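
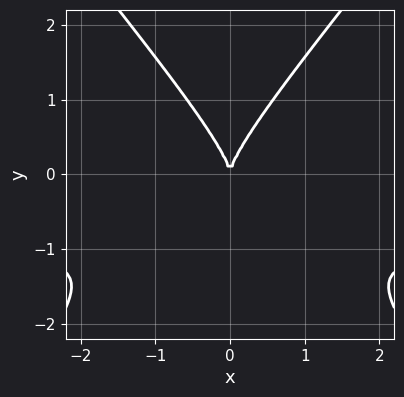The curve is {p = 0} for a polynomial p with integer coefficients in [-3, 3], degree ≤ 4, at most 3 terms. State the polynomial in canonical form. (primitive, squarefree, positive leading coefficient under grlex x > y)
Degree: no degree-2 curve has this shape, so deg p = 3.
Symmetries: mirror symmetry x ↦ −x ⇒ only even powers of x.
Observable constraints: one x-axis crossing is at x = 0; it meets the y-axis at y = 0 (among the integer gridlines).
Solving for integer coefficients yields p as stated.

3*x^2*y - 2*y^3 + 3*x^2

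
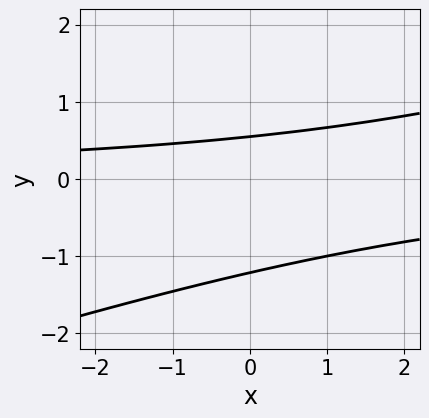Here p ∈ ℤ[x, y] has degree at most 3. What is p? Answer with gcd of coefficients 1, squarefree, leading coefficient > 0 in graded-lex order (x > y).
The degree is 2 — no degree-1 curve has this shape.
Checking where it meets the axes: the curve avoids every integer x-axis point in the box.
These observations pin down the coefficients.

x*y - 3*y^2 - 2*y + 2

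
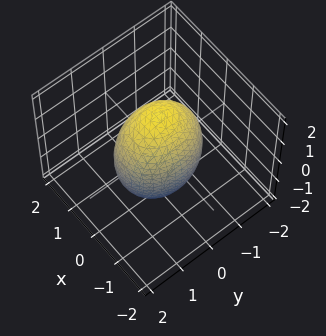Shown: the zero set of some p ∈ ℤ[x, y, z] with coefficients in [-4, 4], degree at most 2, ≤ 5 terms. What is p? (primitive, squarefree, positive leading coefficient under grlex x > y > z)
3*x^2 + 2*y^2 + z^2 - 3

First, the degree is 2 — a closed, bounded, convex surface; a quadric.
Next, symmetries: the x ↦ −x reflection is a symmetry, so x appears only in even powers; the z ↦ −z reflection is a symmetry, so z appears only in even powers; the y ↦ −y reflection is a symmetry, so y appears only in even powers.
Next, against the integer gridlines: the x-axis gridline crossings are at x ∈ {-1, 1}.
Finally, the integer polynomial consistent with all of this is the stated p.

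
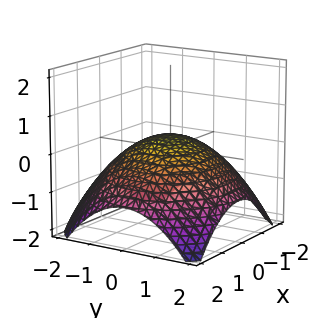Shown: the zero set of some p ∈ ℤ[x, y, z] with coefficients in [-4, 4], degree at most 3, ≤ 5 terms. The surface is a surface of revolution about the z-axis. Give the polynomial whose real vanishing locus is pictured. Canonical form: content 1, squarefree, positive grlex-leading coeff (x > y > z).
(a) The degree is 2 — a generic line meets the surface in up to 2 points.
(b) Symmetries: rotational symmetry about the z-axis ⇒ p depends on x, y only through x² + y².
(c) From the visible intercepts: among the integer gridlines, it crosses the x-axis at x ∈ {-1, 1}; a circular section at z = 0 has radius exactly 1; among the integer gridlines, it crosses the y-axis at y ∈ {-1, 1}.
(d) Solving for integer coefficients yields p as stated.

x^2 + y^2 + 3*z - 1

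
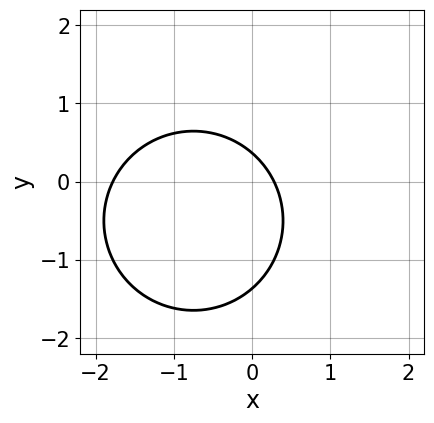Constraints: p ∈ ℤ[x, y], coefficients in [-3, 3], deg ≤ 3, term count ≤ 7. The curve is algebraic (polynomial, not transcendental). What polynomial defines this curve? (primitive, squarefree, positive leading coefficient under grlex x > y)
2*x^2 + 2*y^2 + 3*x + 2*y - 1

(a) The degree is 2 — a generic line meets the curve in up to 2 points.
(b) Putting this together gives p.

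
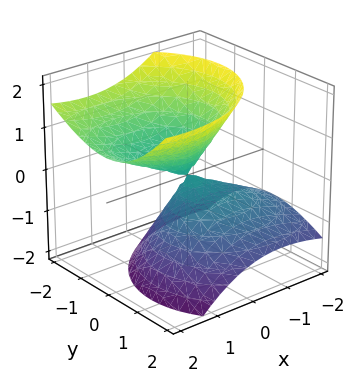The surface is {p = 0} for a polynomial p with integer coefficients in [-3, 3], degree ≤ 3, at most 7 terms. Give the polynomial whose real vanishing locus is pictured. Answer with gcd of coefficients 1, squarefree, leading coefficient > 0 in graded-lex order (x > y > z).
1. There are 2 components.
2. The degree is 2 — the shape is more complex than any degree-1 surface.
3. Against the integer gridlines: it meets the y-axis at y = 0 (among the integer gridlines); one z-axis crossing is at z = 0; one x-axis crossing is at x = 0.
4. Putting this together gives p.

2*x^2 - 3*x*z + 3*y^2 + 2*y*z - 3*z^2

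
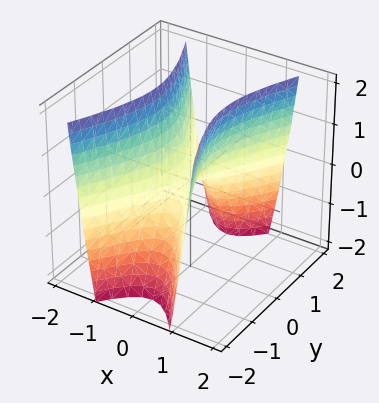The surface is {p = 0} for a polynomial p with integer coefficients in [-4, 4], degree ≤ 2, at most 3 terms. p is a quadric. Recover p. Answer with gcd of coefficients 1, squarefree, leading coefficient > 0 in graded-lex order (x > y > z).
3*x^2 - y^2 - z

deg p = 2. A hyperbolic paraboloid; a quadric.
Symmetries: the y ↦ −y reflection is a symmetry, so y appears only in even powers; it's symmetric under x → −x, forcing even powers of x.
From the axis intercepts and sections: it crosses the y-axis at the gridline y = 0; it crosses the x-axis at the gridline x = 0.
These observations pin down the coefficients.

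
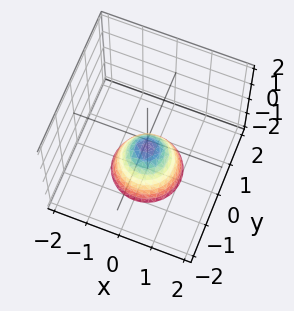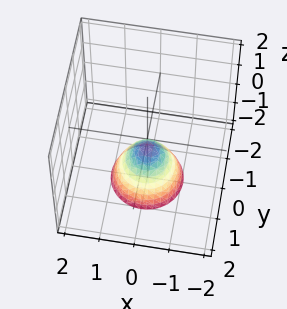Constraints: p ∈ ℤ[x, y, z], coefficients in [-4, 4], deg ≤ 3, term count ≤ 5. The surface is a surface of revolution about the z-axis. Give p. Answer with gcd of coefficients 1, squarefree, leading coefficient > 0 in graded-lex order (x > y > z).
3*x^2 + 3*y^2 + 2*z + 1

First, degree: the shape is more complex than any degree-1 surface, so deg p = 2.
Then, symmetries: rotational symmetry about the z-axis ⇒ p depends on x, y only through x² + y².
Then, checking where it meets the axes: the surface avoids every integer x-axis point in the box; no y-intercept at any integer in the box.
Finally, the integer polynomial consistent with all of this is the stated p.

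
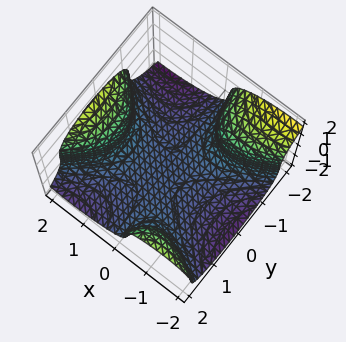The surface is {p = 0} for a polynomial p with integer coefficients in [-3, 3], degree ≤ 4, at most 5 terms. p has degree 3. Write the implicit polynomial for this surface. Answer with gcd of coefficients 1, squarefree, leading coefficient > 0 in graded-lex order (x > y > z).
x^3 - 2*x*y^2 - 3*z^3 + x*y - 2

1. Degree: the shape is more complex than any degree-2 surface, so deg p = 3.
2. Observable constraints: no y-intercept at any integer in the box.
3. These observations pin down the coefficients.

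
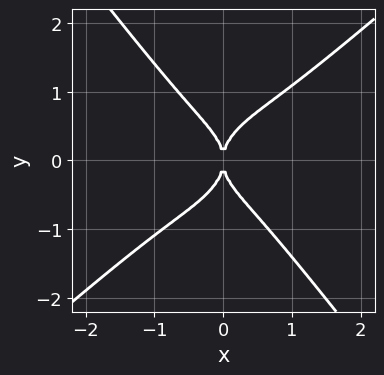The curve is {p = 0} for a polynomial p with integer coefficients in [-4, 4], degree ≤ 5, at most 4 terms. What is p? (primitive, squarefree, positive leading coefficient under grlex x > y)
3*x^4 - 2*x^3*y - 2*y^4 + 2*x^2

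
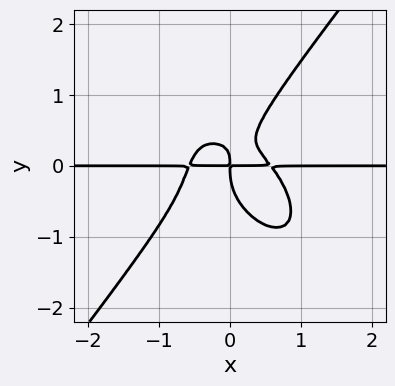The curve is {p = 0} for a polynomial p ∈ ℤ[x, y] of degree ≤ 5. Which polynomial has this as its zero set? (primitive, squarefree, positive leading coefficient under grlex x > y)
3*x^3*y + x^2*y^2 - 2*y^4 + 2*x*y^2 - x*y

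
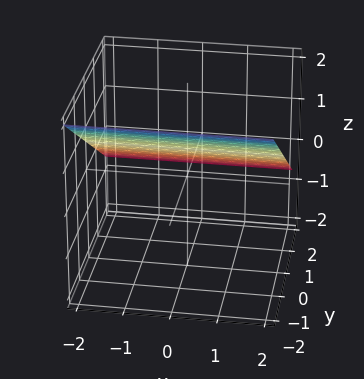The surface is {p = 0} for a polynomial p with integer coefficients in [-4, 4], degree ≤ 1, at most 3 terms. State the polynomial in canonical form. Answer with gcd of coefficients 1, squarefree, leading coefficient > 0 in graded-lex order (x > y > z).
The degree is 1 — every cross-section is a straight line — this is a plane.
Reading off the gridlines: it crosses the y-axis at the gridline y = 1; it misses every integer gridline on the x-axis.
Assembling these constraints gives the stated polynomial.

2*y + 3*z - 2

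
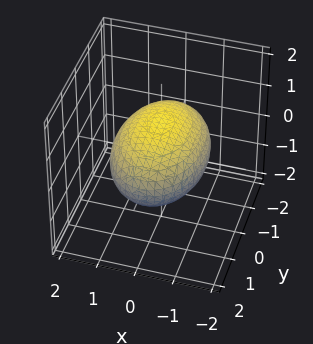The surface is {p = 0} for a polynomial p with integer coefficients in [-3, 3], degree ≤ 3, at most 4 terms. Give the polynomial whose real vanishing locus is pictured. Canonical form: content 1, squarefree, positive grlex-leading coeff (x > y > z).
2*x^2 + y^2 + 3*z^2 - 3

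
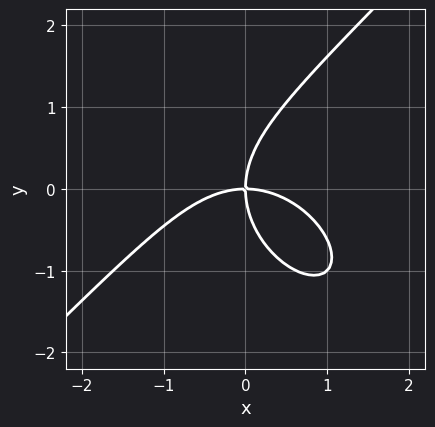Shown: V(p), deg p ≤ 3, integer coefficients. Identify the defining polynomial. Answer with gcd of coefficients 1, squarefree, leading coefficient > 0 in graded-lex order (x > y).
First, deg p = 3. A generic line meets the curve in up to 3 points.
Next, observable constraints: one y-axis crossing is at y = 0; it meets the x-axis at x = 0 (among the integer gridlines).
Finally, assembling these constraints gives the stated polynomial.

x^3 - y^3 + 2*x*y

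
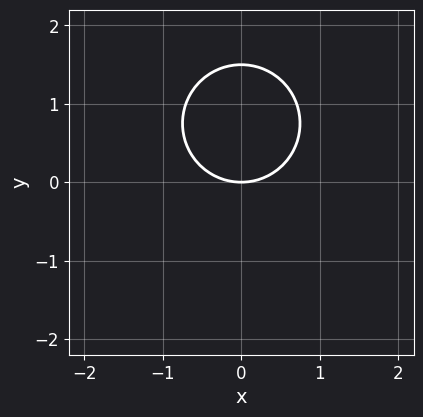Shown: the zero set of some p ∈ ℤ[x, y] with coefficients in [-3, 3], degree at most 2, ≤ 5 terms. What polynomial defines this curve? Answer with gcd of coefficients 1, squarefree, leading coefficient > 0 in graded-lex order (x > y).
First, degree: a generic line meets the curve in up to 2 points, so deg p = 2.
Next, symmetries: mirror symmetry x ↦ −x ⇒ only even powers of x.
Then, from the axis intercepts and sections: one y-axis crossing is at y = 0; one x-axis crossing is at x = 0.
Finally, solving for integer coefficients yields p as stated.

2*x^2 + 2*y^2 - 3*y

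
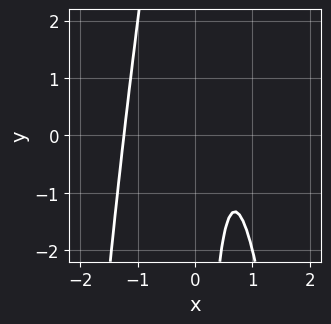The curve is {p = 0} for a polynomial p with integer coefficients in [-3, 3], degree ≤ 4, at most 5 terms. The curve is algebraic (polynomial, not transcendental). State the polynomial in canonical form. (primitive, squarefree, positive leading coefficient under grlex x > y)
3*x^3 + x*y - 3*x + 2

(a) The degree is 3 — the shape is more complex than any degree-2 curve.
(b) Checking where it meets the axes: the curve avoids every integer y-axis point in the box.
(c) Fitting integer coefficients to these (and the overall shape) gives p.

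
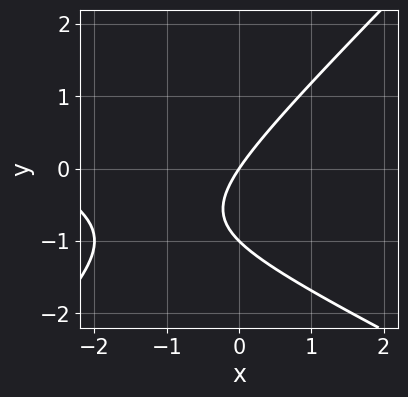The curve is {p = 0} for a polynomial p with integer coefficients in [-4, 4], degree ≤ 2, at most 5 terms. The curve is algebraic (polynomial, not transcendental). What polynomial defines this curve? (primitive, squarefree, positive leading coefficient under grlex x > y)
x^2 + x*y - 2*y^2 + 3*x - 2*y

First, degree: a generic line meets the curve in up to 2 points, so deg p = 2.
Next, checking where it meets the axes: the y-axis gridline crossings are at y ∈ {-1, 0}; it crosses the x-axis at the gridline x = 0.
Finally, the integer polynomial consistent with all of this is the stated p.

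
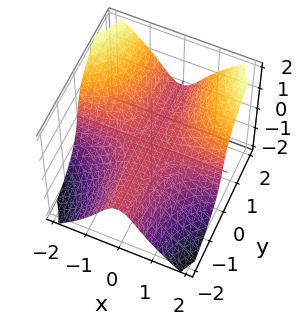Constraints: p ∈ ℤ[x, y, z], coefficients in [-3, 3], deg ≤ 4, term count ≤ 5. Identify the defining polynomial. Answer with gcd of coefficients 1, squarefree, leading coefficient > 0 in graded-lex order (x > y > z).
2*x^2*y - z^3 - 2*z

Degree: a generic line meets the surface in up to 3 points, so deg p = 3.
From the visible intercepts: it crosses the z-axis at the gridline z = 0; the visible x-axis segment lies entirely on the surface.
The integer polynomial consistent with all of this is the stated p. Check: (0, 2, 0) on the y-axis lies on the surface, and p(0, 2, 0) = 0. ✓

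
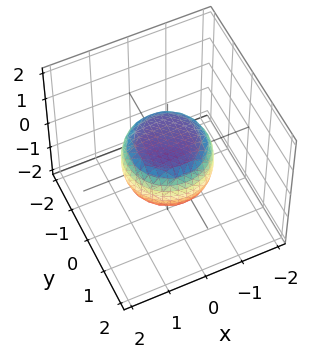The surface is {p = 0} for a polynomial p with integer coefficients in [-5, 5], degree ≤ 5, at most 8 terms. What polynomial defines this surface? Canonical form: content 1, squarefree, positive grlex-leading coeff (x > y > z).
(a) The degree is 4 — the shape is more complex than any degree-3 surface.
(b) Symmetries: the z-axis is an axis of rotation, so x and y enter only as x² + y².
(c) From the axis intercepts and sections: a circular section at z = 0 has radius between 1 and 2.
(d) Solving for integer coefficients yields p as stated.

2*x^4 + 4*x^2*y^2 + 2*y^4 - x^2 - y^2 + 3*z^2 - 2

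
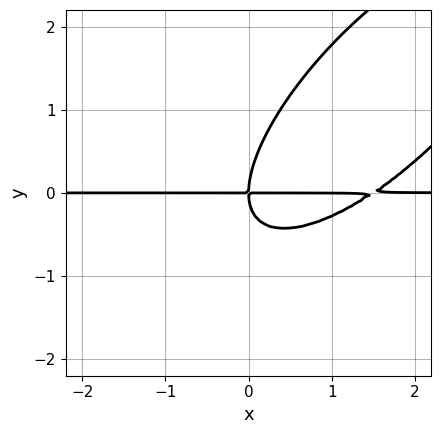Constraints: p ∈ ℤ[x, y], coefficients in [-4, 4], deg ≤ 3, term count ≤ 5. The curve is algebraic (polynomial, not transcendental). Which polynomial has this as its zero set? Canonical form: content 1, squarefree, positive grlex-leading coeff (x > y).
2*x^2*y - 3*x*y^2 + 2*y^3 - 3*x*y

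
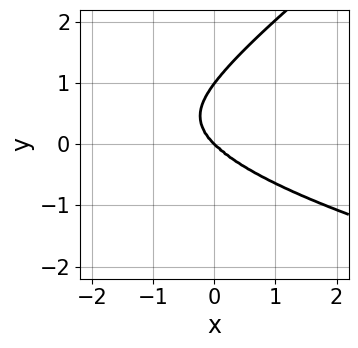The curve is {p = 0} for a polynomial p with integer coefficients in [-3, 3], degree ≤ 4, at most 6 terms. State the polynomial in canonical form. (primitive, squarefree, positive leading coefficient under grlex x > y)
2*x*y^3 - 3*y^4 + x^3 + 2*x*y^2 + 3*y^3

(a) Degree: a generic line meets the curve in up to 4 points, so deg p = 4.
(b) From the visible intercepts: among the integer gridlines, it crosses the y-axis at y ∈ {0, 1}; one x-axis crossing is at x = 0.
(c) These observations pin down the coefficients.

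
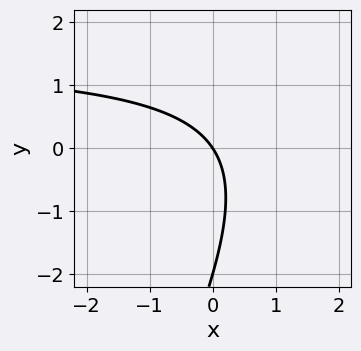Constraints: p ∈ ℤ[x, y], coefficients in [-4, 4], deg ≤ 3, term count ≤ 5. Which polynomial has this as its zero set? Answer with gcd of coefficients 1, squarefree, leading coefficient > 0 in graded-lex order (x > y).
2*x*y - y^2 - 3*x - 2*y

1. The degree is 2 — no degree-1 curve has this shape.
2. Observable constraints: the y-axis gridline crossings are at y ∈ {-2, 0}; one x-axis crossing is at x = 0.
3. The integer polynomial consistent with all of this is the stated p.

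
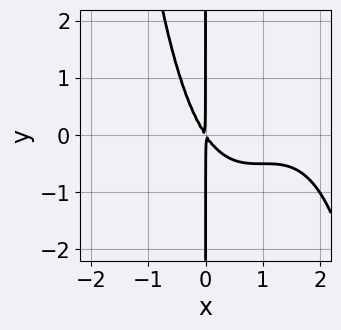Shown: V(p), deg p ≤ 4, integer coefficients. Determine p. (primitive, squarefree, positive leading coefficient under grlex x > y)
x^4 - 3*x^3 + 3*x^2 + 2*x*y

deg p = 4. The shape is more complex than any degree-3 curve.
Against the integer gridlines: the visible y-axis segment lies entirely on the curve.
Solving for integer coefficients yields p as stated.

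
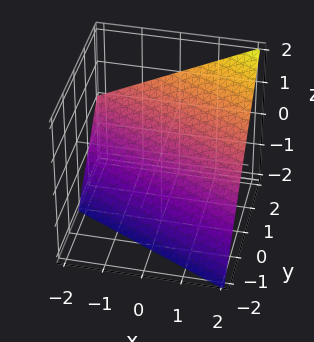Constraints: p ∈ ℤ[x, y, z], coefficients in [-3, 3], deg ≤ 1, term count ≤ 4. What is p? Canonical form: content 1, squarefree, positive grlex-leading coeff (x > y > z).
1. deg p = 1.
2. From the visible intercepts: one z-axis crossing is at z = -1; it meets the x-axis at x = 2 (among the integer gridlines); it meets the y-axis at y = 1 (among the integer gridlines).
3. Matching integer coefficients to the picture gives p.

x + 2*y - 2*z - 2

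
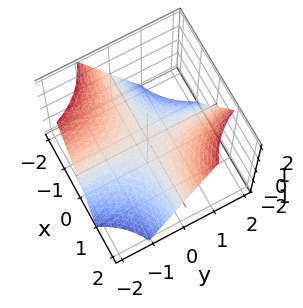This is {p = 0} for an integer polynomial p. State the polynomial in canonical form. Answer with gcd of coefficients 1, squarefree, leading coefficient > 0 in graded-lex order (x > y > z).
Degree: a saddle surface; a quadric, so deg p = 2.
From the visible intercepts: one z-axis crossing is at z = 0; the visible x-axis segment lies entirely on the surface.
These observations pin down the coefficients. Check: (0, 1, 0) on the y-axis lies on the surface, and p(0, 1, 0) = 0. ✓

x*y - z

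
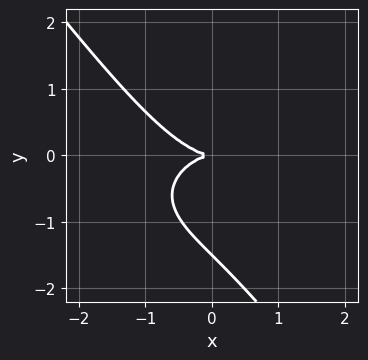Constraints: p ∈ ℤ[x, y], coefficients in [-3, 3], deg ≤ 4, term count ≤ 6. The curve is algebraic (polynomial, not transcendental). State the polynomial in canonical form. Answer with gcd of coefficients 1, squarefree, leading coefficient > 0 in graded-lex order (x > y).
x^3 + 2*x*y^2 + 2*y^3 + 3*y^2

deg p = 3.
From the axis intercepts and sections: it crosses the x-axis at the gridline x = 0; it crosses the y-axis at the gridline y = 0.
Putting this together gives p.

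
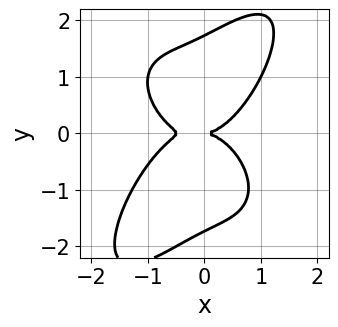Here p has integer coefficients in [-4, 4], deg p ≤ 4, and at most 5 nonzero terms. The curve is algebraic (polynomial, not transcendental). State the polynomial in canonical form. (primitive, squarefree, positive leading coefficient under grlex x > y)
2*x^4 - x*y^3 + y^4 + x^3 - 3*y^2

1. The degree is 4 — a generic line meets the curve in up to 4 points.
2. Checking where it meets the axes: it crosses the y-axis at the gridline y = 0; it meets the x-axis at x = 0 (among the integer gridlines).
3. Assembling these constraints gives the stated polynomial.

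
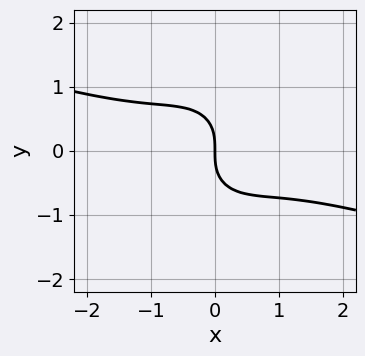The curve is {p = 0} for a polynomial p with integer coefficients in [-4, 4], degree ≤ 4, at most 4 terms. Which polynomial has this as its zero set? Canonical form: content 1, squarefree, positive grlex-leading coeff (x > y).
(a) Degree: no degree-2 curve has this shape, so deg p = 3.
(b) From the visible intercepts: it meets the y-axis at y = 0 (among the integer gridlines); it crosses the x-axis at the gridline x = 0.
(c) Assembling these constraints gives the stated polynomial.

x^3 + 3*x^2*y + 2*y^3 + 2*x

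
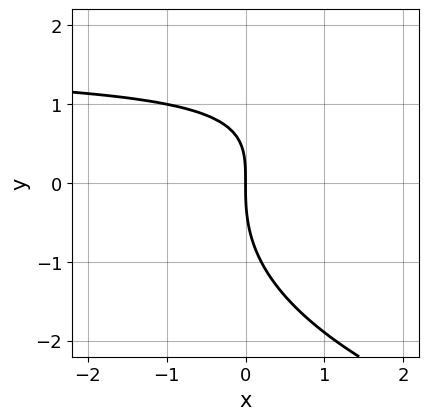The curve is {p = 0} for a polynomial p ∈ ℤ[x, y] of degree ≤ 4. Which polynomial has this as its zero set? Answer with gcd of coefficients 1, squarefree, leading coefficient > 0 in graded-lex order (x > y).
The degree is 3 — no degree-2 curve has this shape.
From the axis intercepts and sections: it meets the y-axis at y = 0 (among the integer gridlines); it crosses the x-axis at the gridline x = 0.
Solving for integer coefficients yields p as stated.

y^3 - 2*x*y + 3*x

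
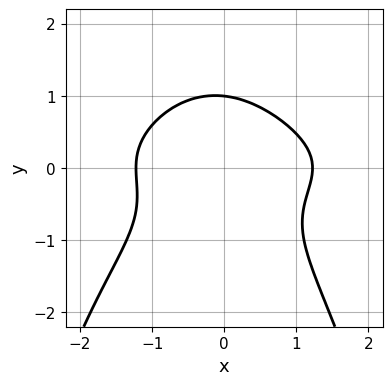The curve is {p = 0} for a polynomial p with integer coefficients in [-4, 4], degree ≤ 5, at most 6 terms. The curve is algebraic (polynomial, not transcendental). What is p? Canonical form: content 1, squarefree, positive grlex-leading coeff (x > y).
2*x^2*y^2 + x*y^2 + 3*y^3 + 2*x^2 - 3

Degree: the shape is more complex than any degree-3 curve, so deg p = 4.
Checking where it meets the axes: one y-axis crossing is at y = 1.
These observations pin down the coefficients.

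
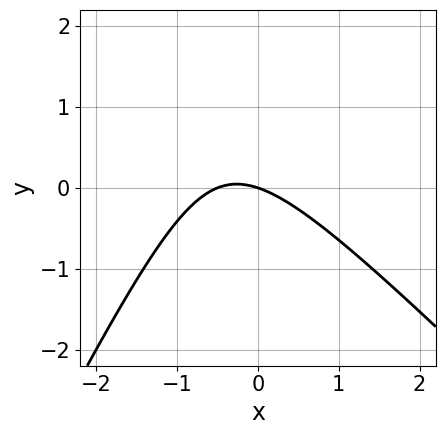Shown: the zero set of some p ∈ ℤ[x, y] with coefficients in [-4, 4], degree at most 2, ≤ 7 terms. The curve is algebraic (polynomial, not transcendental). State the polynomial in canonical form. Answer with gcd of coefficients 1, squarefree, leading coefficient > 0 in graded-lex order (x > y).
2*x^2 + x*y - y^2 + x + 3*y

(a) The degree is 2 — no degree-1 curve has this shape.
(b) Against the integer gridlines: it meets the y-axis at y = 0 (among the integer gridlines); it meets the x-axis at x = 0 (among the integer gridlines).
(c) These observations pin down the coefficients.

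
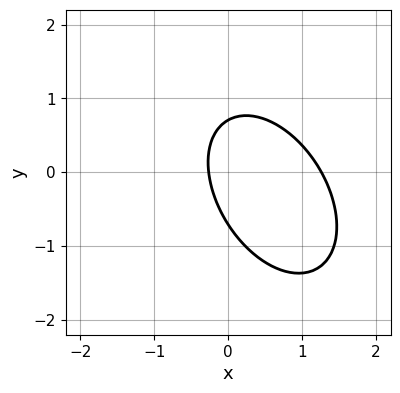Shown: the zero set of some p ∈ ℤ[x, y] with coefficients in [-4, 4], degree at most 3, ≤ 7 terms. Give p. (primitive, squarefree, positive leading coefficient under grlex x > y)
3*x^2 + 2*x*y + 2*y^2 - 3*x - 1

First, degree: a generic line meets the curve in up to 2 points, so deg p = 2.
Finally, the integer polynomial consistent with all of this is the stated p.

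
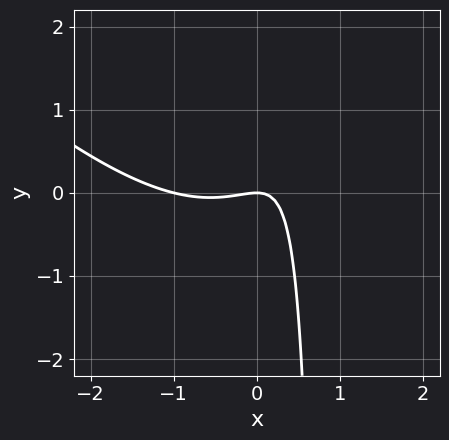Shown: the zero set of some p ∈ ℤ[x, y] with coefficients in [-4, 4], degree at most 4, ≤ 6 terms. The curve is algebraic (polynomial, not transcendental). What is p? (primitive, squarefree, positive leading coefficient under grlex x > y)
Degree: no degree-2 curve has this shape, so deg p = 3.
Reading off the gridlines: among the integer gridlines, it crosses the x-axis at x ∈ {-1, 0}; it meets the y-axis at y = 0 (among the integer gridlines).
Fitting integer coefficients to these (and the overall shape) gives p.

x^3 + x^2*y + x^2 - 2*x*y + y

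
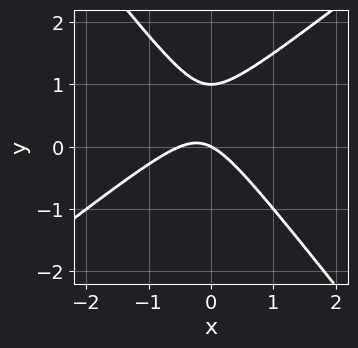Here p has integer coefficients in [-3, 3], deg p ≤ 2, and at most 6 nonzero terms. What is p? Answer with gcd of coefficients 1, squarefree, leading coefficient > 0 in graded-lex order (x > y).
(a) deg p = 2. The shape is more complex than any degree-1 curve.
(b) Against the integer gridlines: it crosses the x-axis at the gridline x = 0; the y-axis gridline crossings are at y ∈ {0, 1}.
(c) Together with the visible shape, these determine p as stated.

2*x^2 - x*y - 2*y^2 + x + 2*y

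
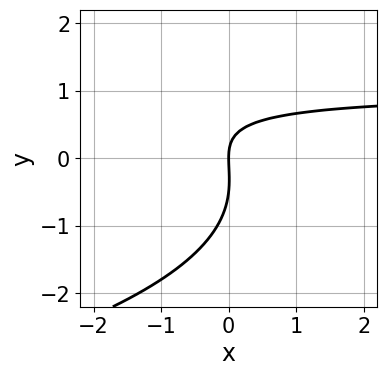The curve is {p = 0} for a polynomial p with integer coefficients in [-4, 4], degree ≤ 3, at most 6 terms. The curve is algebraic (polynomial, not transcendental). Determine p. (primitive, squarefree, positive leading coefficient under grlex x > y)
deg p = 3. A generic line meets the curve in up to 3 points.
From the visible intercepts: one y-axis crossing is at y = 0; it crosses the x-axis at the gridline x = 0.
Solving for integer coefficients yields p as stated.

2*y^3 + 3*x*y + y^2 - 3*x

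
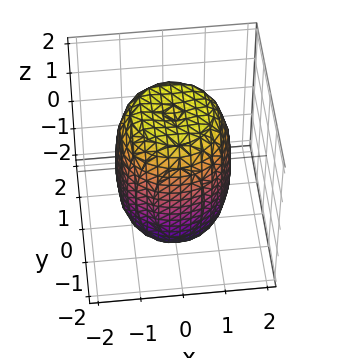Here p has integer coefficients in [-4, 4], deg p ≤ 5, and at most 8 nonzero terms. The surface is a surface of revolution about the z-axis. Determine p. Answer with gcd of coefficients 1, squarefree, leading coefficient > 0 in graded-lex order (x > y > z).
(a) Degree: the shape is more complex than any degree-3 surface, so deg p = 4.
(b) Symmetries: the surface is invariant under rotation about z: p = q(x² + y², z).
(c) Against the integer gridlines: a circular section at z = -1 has radius between 1 and 2.
(d) Matching integer coefficients to the picture gives p.

2*x^4 + 4*x^2*y^2 + 2*y^4 - 2*x^2 - 2*y^2 + z^2 - 3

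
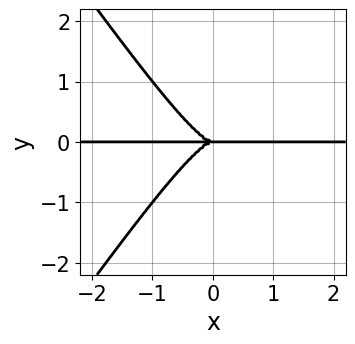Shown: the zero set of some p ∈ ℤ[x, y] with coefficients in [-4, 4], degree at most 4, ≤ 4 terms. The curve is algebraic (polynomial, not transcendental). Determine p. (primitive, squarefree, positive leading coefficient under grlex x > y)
2*x^3*y - x*y^3 + y^3

1. deg p = 4. The shape is more complex than any degree-3 curve.
2. From the axis intercepts and sections: it meets the y-axis at y = 0 (among the integer gridlines); every point of the x-axis in the box is on the curve.
3. The integer polynomial consistent with all of this is the stated p.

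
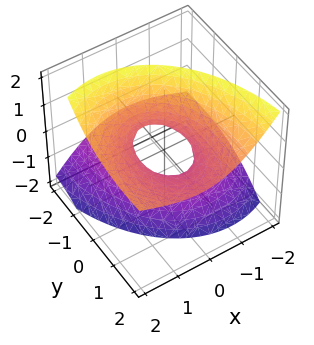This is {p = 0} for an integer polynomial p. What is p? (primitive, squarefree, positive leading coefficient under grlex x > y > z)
2*x^2 - 2*x*z + y^2 - 3*y*z - 2*z^2 - 1

First, degree: the shape is more complex than any degree-1 surface, so deg p = 2.
Next, against the integer gridlines: among the integer gridlines, it crosses the y-axis at y ∈ {-1, 1}; the surface avoids every integer z-axis point in the box.
Finally, matching integer coefficients to the picture gives p.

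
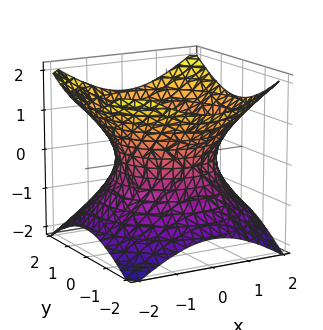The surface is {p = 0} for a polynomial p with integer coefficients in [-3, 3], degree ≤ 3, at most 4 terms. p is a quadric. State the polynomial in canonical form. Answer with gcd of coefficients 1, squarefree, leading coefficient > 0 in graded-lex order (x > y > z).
The degree is 2 — one connected sheet with a waist; a quadric.
Symmetries: the surface is invariant under rotation about z: p = q(x² + y², z); it's symmetric under z → −z, forcing even powers of z.
Observable constraints: a circular section at z = -1 has radius between 1 and 2; no z-intercept at any integer in the box.
Together with the visible shape, these determine p as stated.

2*x^2 + 2*y^2 - 3*z^2 - 3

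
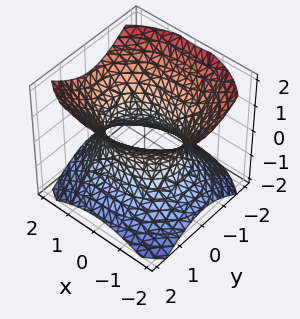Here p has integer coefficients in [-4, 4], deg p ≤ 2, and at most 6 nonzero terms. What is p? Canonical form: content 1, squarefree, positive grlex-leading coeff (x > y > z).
2*x^2 + 3*y^2 - 3*z^2 - 3

(a) deg p = 2.
(b) Symmetries: mirror symmetry y ↦ −y ⇒ only even powers of y; the z ↦ −z reflection is a symmetry, so z appears only in even powers; it's symmetric under x → −x, forcing even powers of x.
(c) Against the integer gridlines: no z-intercept at any integer in the box; among the integer gridlines, it crosses the y-axis at y ∈ {-1, 1}.
(d) These observations pin down the coefficients.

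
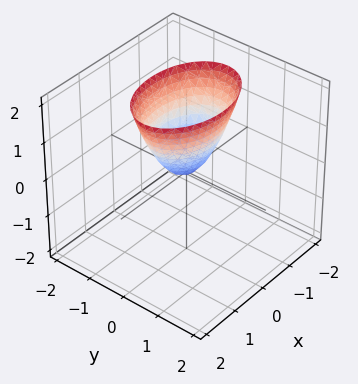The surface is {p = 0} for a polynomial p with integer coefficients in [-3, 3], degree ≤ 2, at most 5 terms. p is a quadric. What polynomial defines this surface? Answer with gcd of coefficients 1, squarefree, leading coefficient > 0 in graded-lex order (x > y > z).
x^2 + 2*y^2 - z

First, the degree is 2 — a single bowl opening along one axis; a quadric.
Next, symmetries: it's symmetric under y → −y, forcing even powers of y; mirror symmetry x ↦ −x ⇒ only even powers of x.
Then, observable constraints: it meets the z-axis at z = 0 (among the integer gridlines); it crosses the y-axis at the gridline y = 0.
Finally, matching integer coefficients to the picture gives p.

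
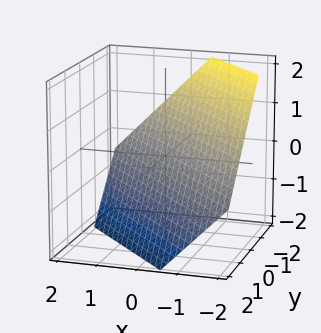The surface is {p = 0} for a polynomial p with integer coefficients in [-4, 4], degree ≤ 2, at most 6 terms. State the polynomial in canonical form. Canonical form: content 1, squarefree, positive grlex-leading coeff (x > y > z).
First, degree: every cross-section is a straight line — this is a plane, so deg p = 1.
Finally, solving for integer coefficients yields p as stated.

3*x + 3*y + 3*z + 2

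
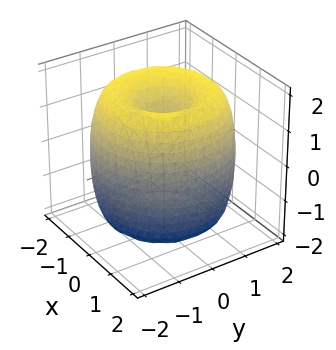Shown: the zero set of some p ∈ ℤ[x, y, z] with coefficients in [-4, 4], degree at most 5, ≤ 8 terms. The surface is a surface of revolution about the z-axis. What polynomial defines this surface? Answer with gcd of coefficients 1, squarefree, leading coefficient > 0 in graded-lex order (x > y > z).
1. deg p = 4.
2. Symmetry: every cross-section ⟂ z is a circle, so x, y appear only via x² + y².
3. Observable constraints: the z-axis gridline crossings are at z ∈ {-1, 1}; a circular section at z = 0 has radius between 1 and 2.
4. Solving for integer coefficients yields p as stated.

x^4 + 2*x^2*y^2 + y^4 - 3*x^2 - 3*y^2 + z^2 - 1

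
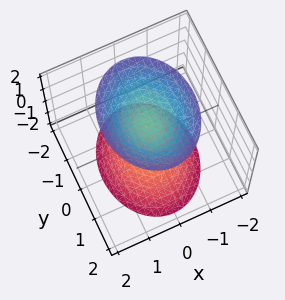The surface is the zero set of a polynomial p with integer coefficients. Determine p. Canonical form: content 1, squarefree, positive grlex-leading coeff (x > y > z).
3*x^2 + 2*y^2 - 2*z^2 + 3

1. I count 2 distinct pieces.
2. The degree is 2 — two sheets facing apart; a quadric.
3. Symmetries: it's symmetric under z → −z, forcing even powers of z; mirror symmetry x ↦ −x ⇒ only even powers of x; the y ↦ −y reflection is a symmetry, so y appears only in even powers.
4. Checking where it meets the axes: no x-intercept at any integer in the box; no y-intercept at any integer in the box.
5. Solving for integer coefficients yields p as stated.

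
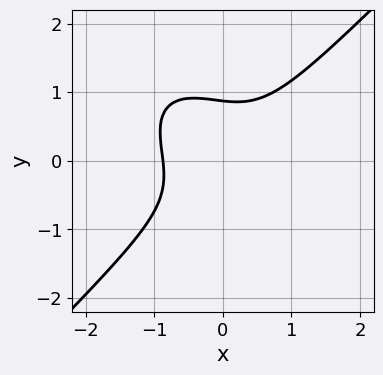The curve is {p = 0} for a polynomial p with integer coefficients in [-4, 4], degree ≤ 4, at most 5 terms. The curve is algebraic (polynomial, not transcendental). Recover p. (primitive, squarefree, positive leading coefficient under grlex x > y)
(a) deg p = 3. The shape is more complex than any degree-2 curve.
(b) Solving for integer coefficients yields p as stated.

3*x^3 + x^2*y - x*y^2 - 3*y^3 + 2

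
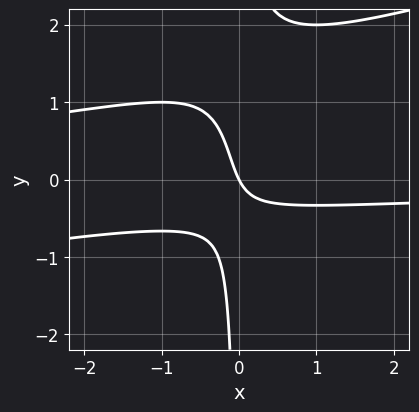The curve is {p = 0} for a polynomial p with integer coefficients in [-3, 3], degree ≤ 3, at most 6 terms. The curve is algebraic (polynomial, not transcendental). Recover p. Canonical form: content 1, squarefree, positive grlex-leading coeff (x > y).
x^2*y - 3*x*y^2 + 3*x*y + 2*x + y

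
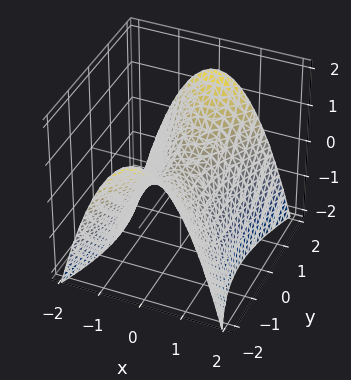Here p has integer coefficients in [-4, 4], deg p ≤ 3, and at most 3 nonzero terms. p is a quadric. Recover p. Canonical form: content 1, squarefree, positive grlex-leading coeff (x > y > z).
3*x^2 - y^2 + 3*z

1. Degree: a saddle surface; a quadric, so deg p = 2.
2. Symmetries: mirror symmetry y ↦ −y ⇒ only even powers of y; mirror symmetry x ↦ −x ⇒ only even powers of x.
3. Checking where it meets the axes: one y-axis crossing is at y = 0; one x-axis crossing is at x = 0; it crosses the z-axis at the gridline z = 0.
4. Matching integer coefficients to the picture gives p.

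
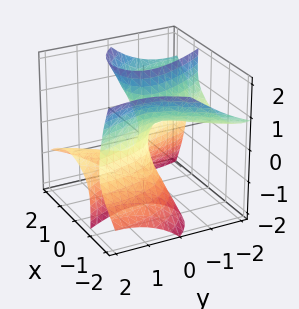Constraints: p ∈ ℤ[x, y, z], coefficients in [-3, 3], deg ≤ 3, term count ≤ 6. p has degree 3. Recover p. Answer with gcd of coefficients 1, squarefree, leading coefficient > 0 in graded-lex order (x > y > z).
2*x^3 + 3*x*y*z - 2*x*z^2 + 2*y^2*z + 2*y

(a) The degree is 3 — the shape is more complex than any degree-2 surface.
(b) Against the integer gridlines: it meets the y-axis at y = 0 (among the integer gridlines); one x-axis crossing is at x = 0; every point of the z-axis in the box is on the surface.
(c) Assembling these constraints gives the stated polynomial.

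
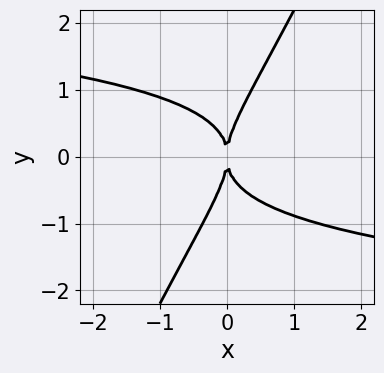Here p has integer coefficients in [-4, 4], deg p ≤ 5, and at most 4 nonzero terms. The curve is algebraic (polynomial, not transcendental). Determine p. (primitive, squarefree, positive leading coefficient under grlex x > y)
2*x*y^3 - y^4 + 2*x^2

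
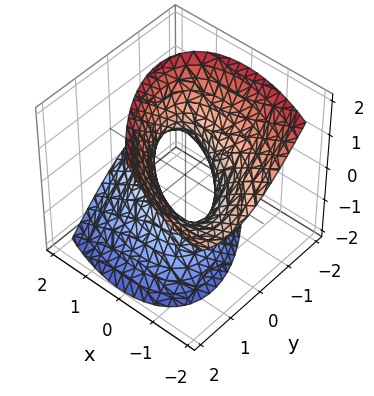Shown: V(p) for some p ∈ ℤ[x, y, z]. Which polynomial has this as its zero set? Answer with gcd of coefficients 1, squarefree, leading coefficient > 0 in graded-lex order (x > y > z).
Degree: no degree-1 surface has this shape, so deg p = 2.
From the axis intercepts and sections: it misses every integer gridline on the z-axis; the x-axis gridline crossings are at x ∈ {-1, 1}.
Assembling these constraints gives the stated polynomial.

2*x^2 + 3*x*y + 3*x*z + 3*y^2 - 2*z^2 - 2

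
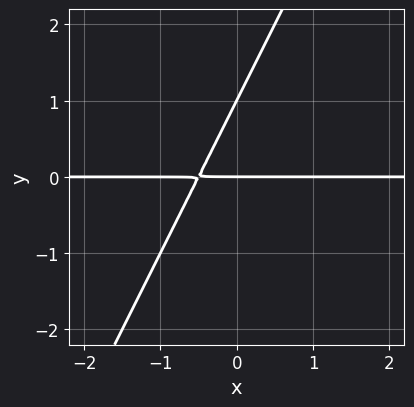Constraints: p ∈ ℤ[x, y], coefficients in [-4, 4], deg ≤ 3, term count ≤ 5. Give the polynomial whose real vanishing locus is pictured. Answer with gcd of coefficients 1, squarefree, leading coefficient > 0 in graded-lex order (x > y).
First, deg p = 2. A generic line meets the curve in up to 2 points.
Then, against the integer gridlines: among the integer gridlines, it crosses the y-axis at y ∈ {0, 1}; the visible x-axis segment lies entirely on the curve.
Finally, solving for integer coefficients yields p as stated.

2*x*y - y^2 + y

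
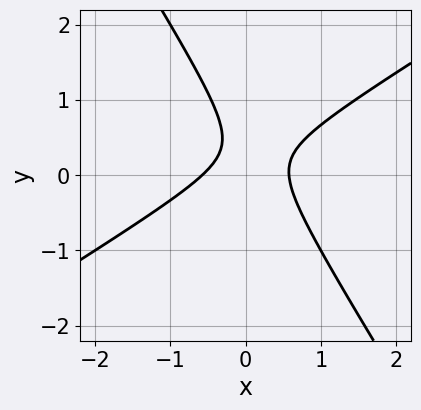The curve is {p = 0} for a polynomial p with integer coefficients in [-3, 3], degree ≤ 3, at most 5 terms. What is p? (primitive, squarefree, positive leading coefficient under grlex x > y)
3*x^2 - 3*x*y - 3*y^2 + 2*y - 1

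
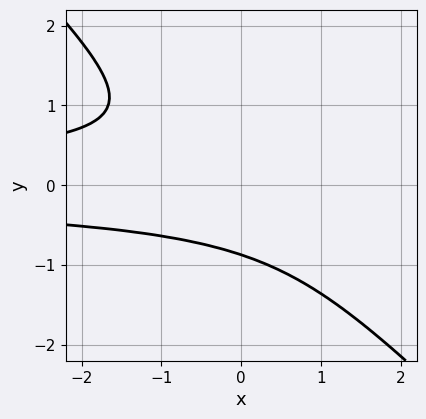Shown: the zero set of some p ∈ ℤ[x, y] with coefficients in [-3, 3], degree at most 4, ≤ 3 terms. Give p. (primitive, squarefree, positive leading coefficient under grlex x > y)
1. deg p = 3.
2. Reading off the gridlines: the curve avoids every integer x-axis point in the box.
3. Putting this together gives p.

3*x*y^2 + 3*y^3 + 2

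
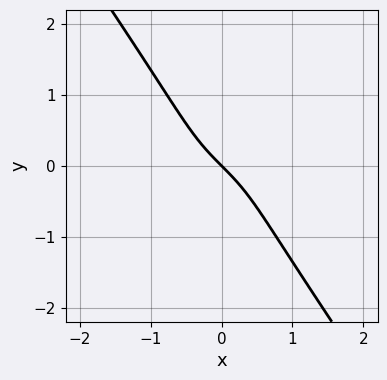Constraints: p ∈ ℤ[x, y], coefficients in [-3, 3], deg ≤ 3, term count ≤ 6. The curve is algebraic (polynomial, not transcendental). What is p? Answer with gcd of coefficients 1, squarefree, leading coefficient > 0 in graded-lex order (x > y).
(a) The degree is 3 — the shape is more complex than any degree-2 curve.
(b) Checking where it meets the axes: it crosses the y-axis at the gridline y = 0; it crosses the x-axis at the gridline x = 0.
(c) Matching integer coefficients to the picture gives p.

x^3 + x*y^2 + y^3 + x + y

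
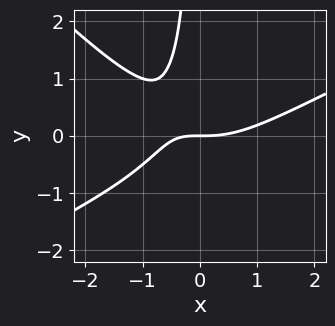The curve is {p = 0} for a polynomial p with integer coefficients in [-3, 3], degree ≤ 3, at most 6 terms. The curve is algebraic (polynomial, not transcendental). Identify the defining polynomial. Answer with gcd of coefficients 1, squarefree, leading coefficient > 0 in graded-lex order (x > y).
1. The degree is 3 — no degree-2 curve has this shape.
2. From the visible intercepts: it crosses the y-axis at the gridline y = 0; it crosses the x-axis at the gridline x = 0.
3. These observations pin down the coefficients.

x^3 - x^2*y - 2*x*y^2 - 2*x*y - 2*y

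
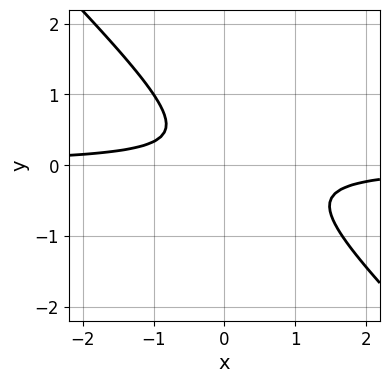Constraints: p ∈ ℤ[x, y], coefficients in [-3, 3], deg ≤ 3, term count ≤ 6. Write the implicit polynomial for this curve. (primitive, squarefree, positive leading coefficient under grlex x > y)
3*x*y + 3*y^2 - y + 1

The degree is 2 — no degree-1 curve has this shape.
From the axis intercepts and sections: it misses every integer gridline on the x-axis; it misses every integer gridline on the y-axis.
Fitting integer coefficients to these (and the overall shape) gives p.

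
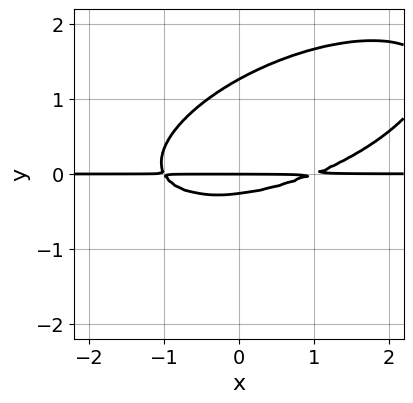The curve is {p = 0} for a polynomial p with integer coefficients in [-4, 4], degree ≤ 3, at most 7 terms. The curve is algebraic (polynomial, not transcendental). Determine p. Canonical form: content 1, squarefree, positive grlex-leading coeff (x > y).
x^2*y - 2*x*y^2 + 3*y^3 - 3*y^2 - y

First, deg p = 3. No degree-2 curve has this shape.
Then, observable constraints: one y-axis crossing is at y = 0; every point of the x-axis in the box is on the curve.
Finally, putting this together gives p.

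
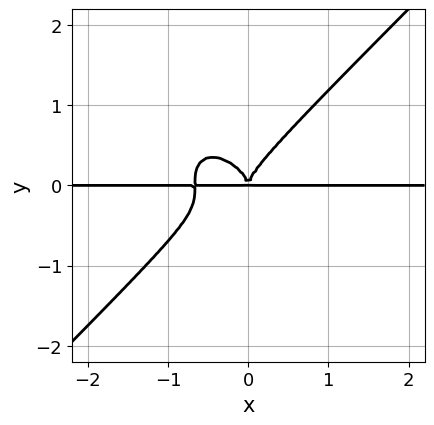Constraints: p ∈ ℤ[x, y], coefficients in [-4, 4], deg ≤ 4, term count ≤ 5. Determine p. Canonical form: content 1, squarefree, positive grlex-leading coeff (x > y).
3*x^3*y - 3*y^4 + 2*x^2*y

First, the degree is 4 — a generic line meets the curve in up to 4 points.
Next, against the integer gridlines: the visible x-axis segment lies entirely on the curve.
Finally, assembling these constraints gives the stated polynomial.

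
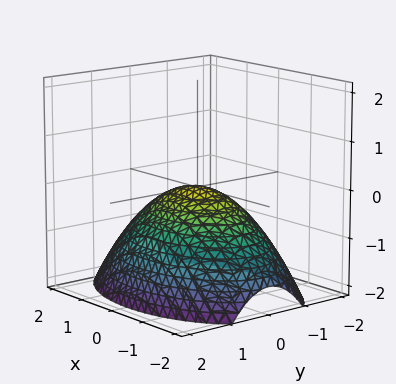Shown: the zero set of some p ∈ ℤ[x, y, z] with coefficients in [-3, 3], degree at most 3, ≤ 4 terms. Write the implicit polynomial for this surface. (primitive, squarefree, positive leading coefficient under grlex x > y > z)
1. The degree is 2 — a single bowl opening along one axis; a quadric.
2. Symmetries: mirror symmetry y ↦ −y ⇒ only even powers of y; the x ↦ −x reflection is a symmetry, so x appears only in even powers.
3. From the visible intercepts: one y-axis crossing is at y = 0; one x-axis crossing is at x = 0; one z-axis crossing is at z = 0.
4. Matching integer coefficients to the picture gives p.

x^2 + 2*y^2 + 3*z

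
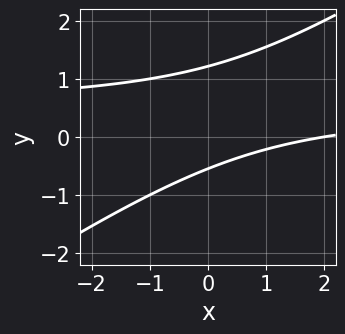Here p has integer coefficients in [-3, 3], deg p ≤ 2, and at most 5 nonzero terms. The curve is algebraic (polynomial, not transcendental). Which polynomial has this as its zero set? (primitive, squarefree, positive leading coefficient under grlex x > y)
2*x*y - 3*y^2 - x + 2*y + 2

(a) deg p = 2. A generic line meets the curve in up to 2 points.
(b) Checking where it meets the axes: one x-axis crossing is at x = 2.
(c) Together with the visible shape, these determine p as stated.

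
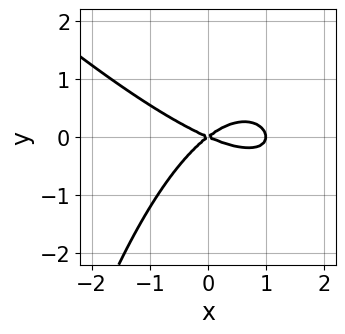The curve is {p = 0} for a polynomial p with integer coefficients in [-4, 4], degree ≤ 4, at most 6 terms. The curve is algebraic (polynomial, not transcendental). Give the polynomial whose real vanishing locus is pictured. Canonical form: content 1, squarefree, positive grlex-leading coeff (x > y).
1. deg p = 3. A generic line meets the curve in up to 3 points.
2. Observable constraints: among the integer gridlines, it crosses the x-axis at x ∈ {0, 1}; it crosses the y-axis at the gridline y = 0.
3. Assembling these constraints gives the stated polynomial.

x^3 + x^2*y - x^2 - x*y + 3*y^2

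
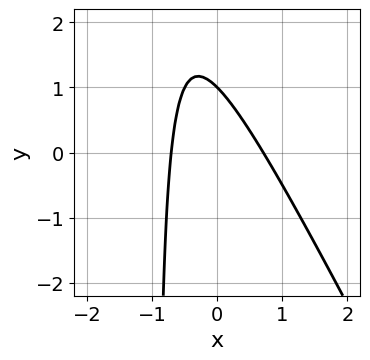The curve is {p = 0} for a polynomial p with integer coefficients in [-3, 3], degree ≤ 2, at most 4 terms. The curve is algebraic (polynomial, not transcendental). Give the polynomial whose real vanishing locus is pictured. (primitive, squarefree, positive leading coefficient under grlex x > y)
2*x^2 + x*y + y - 1

1. The degree is 2 — the shape is more complex than any degree-1 curve.
2. Reading off the gridlines: one y-axis crossing is at y = 1.
3. Matching integer coefficients to the picture gives p.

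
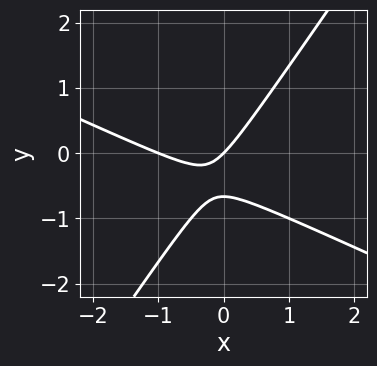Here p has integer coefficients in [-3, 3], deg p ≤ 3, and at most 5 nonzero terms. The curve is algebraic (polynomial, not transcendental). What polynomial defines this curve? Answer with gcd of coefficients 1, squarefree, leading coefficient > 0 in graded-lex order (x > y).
2*x^2 + 3*x*y - 3*y^2 + 2*x - 2*y

deg p = 2. A generic line meets the curve in up to 2 points.
From the axis intercepts and sections: one y-axis crossing is at y = 0; among the integer gridlines, it crosses the x-axis at x ∈ {-1, 0}.
The integer polynomial consistent with all of this is the stated p.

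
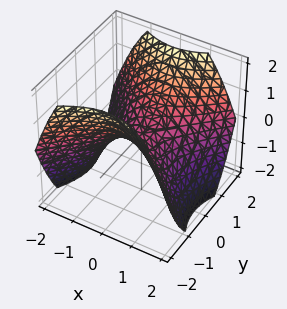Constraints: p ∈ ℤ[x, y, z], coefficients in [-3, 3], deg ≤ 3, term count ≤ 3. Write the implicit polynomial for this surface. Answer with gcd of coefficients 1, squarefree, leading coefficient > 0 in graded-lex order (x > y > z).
2*x^2 - 2*y^2 + 3*z

(a) deg p = 2. A saddle surface; a quadric.
(b) Symmetries: it's symmetric under y → −y, forcing even powers of y; the x ↦ −x reflection is a symmetry, so x appears only in even powers.
(c) Observable constraints: it crosses the x-axis at the gridline x = 0; it meets the z-axis at z = 0 (among the integer gridlines); it meets the y-axis at y = 0 (among the integer gridlines).
(d) Putting this together gives p.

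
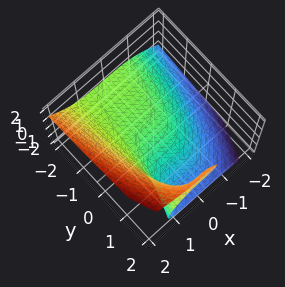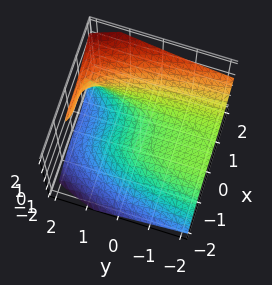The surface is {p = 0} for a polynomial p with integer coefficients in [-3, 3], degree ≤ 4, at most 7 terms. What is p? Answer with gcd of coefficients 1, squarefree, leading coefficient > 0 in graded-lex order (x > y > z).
(a) The degree is 3 — the shape is more complex than any degree-2 surface.
(b) Reading off the gridlines: one x-axis crossing is at x = 1; no y-intercept at any integer in the box.
(c) The integer polynomial consistent with all of this is the stated p.

x^3 - z^3 + 2*y*z - 2*z - 1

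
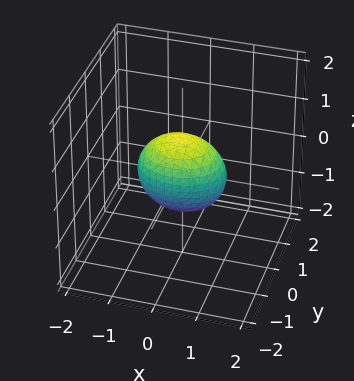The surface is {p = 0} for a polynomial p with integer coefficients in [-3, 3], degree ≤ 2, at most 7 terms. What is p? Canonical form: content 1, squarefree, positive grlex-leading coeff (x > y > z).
2*x^2 + 3*y^2 + y*z + 2*z^2 - 2

Degree: the shape is more complex than any degree-1 surface, so deg p = 2.
Observable constraints: the x-axis gridline crossings are at x ∈ {-1, 1}; the z-axis gridline crossings are at z ∈ {-1, 1}.
Assembling these constraints gives the stated polynomial.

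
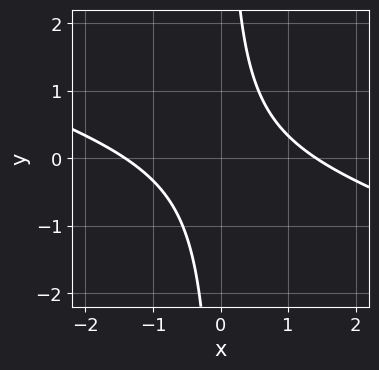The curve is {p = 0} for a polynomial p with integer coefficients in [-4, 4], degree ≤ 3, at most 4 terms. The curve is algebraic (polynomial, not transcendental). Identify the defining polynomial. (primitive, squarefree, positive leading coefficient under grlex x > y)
x^2 + 3*x*y - 2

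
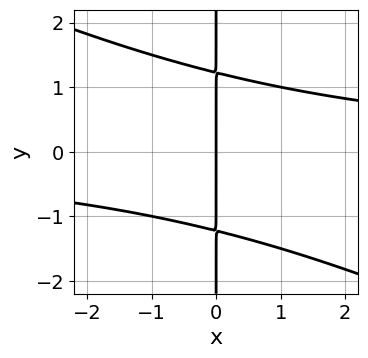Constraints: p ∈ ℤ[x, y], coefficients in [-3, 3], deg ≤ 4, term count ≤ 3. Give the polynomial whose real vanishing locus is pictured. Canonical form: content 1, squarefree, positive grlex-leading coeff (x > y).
1. The degree is 3 — a generic line meets the curve in up to 3 points.
2. Observable constraints: it crosses the x-axis at the gridline x = 0; the visible y-axis segment lies entirely on the curve.
3. Putting this together gives p.

x^2*y + 2*x*y^2 - 3*x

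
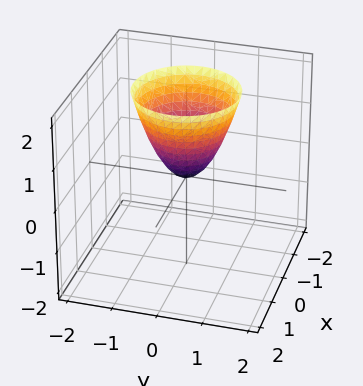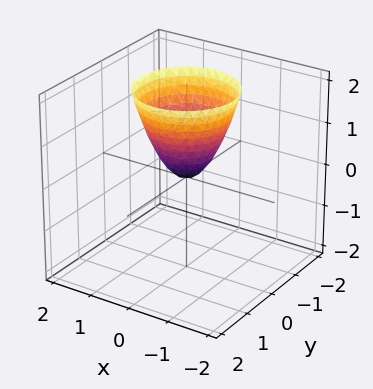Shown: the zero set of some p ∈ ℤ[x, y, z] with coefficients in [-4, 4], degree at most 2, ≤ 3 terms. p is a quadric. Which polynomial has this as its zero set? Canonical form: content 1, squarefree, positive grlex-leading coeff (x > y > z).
3*x^2 + 3*y^2 - 2*z

(a) Degree: a paraboloid; a quadric, so deg p = 2.
(b) Symmetry: the z-axis is an axis of rotation, so x and y enter only as x² + y².
(c) From the visible intercepts: it meets the y-axis at y = 0 (among the integer gridlines); one x-axis crossing is at x = 0; a circular section at z = 1 has radius between 0 and 1.
(d) Putting this together gives p.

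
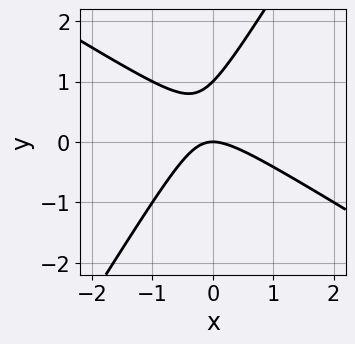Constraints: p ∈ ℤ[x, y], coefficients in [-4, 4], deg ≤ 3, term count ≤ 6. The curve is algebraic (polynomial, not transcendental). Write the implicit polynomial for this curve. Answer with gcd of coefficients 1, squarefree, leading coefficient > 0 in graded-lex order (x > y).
x^2 + x*y - y^2 + y

1. deg p = 2.
2. Reading off the gridlines: it crosses the x-axis at the gridline x = 0; among the integer gridlines, it crosses the y-axis at y ∈ {0, 1}.
3. Together with the visible shape, these determine p as stated.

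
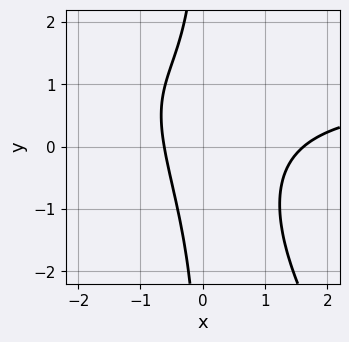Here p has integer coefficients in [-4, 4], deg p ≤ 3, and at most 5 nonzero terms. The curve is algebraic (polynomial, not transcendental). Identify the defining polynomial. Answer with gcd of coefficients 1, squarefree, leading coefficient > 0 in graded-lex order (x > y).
First, deg p = 3. A generic line meets the curve in up to 3 points.
Then, reading off the gridlines: no y-intercept at any integer in the box.
Finally, fitting integer coefficients to these (and the overall shape) gives p.

3*x^2*y + 2*x*y^2 - 3*x^2 + 3*x + 3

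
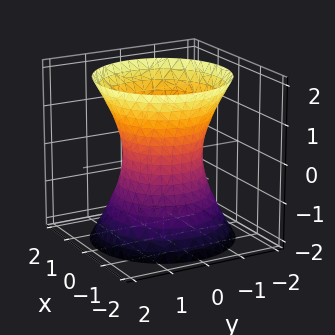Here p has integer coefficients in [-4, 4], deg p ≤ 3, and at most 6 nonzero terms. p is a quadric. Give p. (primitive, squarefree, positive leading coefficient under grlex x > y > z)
2*x^2 + 2*y^2 - z^2 - 2

First, degree: an hourglass — one-sheet hyperboloid; a quadric, so deg p = 2.
Next, symmetries: rotational symmetry about the z-axis ⇒ p depends on x, y only through x² + y²; mirror symmetry z ↦ −z ⇒ only even powers of z.
Next, from the visible intercepts: it misses every integer gridline on the z-axis; among the integer gridlines, it crosses the y-axis at y ∈ {-1, 1}; among the integer gridlines, it crosses the x-axis at x ∈ {-1, 1}.
Finally, together with the visible shape, these determine p as stated.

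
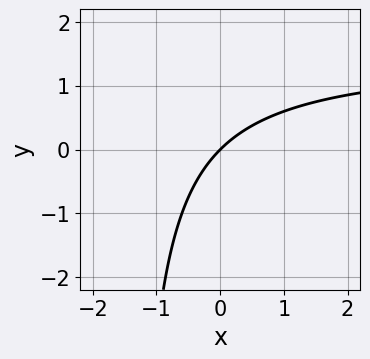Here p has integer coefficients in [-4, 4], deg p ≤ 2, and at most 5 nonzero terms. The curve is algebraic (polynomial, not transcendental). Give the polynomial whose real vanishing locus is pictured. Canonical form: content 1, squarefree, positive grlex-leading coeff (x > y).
2*x*y - 3*x + 3*y

1. Degree: a generic line meets the curve in up to 2 points, so deg p = 2.
2. From the axis intercepts and sections: one x-axis crossing is at x = 0; one y-axis crossing is at y = 0.
3. Fitting integer coefficients to these (and the overall shape) gives p.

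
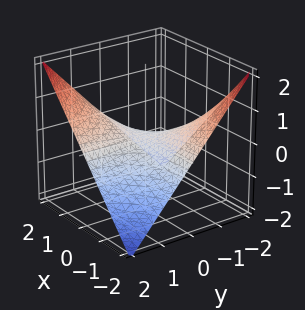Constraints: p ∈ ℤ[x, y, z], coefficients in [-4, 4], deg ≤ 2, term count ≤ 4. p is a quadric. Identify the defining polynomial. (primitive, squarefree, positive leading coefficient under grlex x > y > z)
1. Degree: a saddle surface; a quadric, so deg p = 2.
2. From the axis intercepts and sections: every point of the y-axis in the box is on the surface; one z-axis crossing is at z = 0; the visible x-axis segment lies entirely on the surface.
3. Putting this together gives p.

x*y - 2*z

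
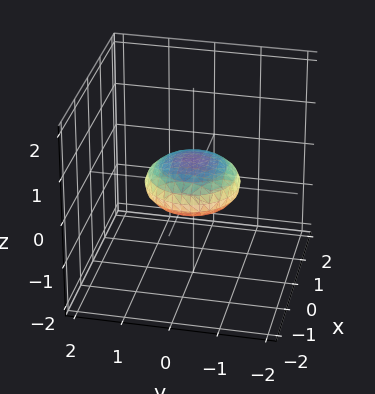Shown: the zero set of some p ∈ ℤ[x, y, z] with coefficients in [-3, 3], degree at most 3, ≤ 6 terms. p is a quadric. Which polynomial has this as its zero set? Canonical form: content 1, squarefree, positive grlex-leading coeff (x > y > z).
deg p = 2.
Symmetries: every cross-section ⟂ z is a circle, so x, y appear only via x² + y²; it's symmetric under z → −z, forcing even powers of z.
From the visible intercepts: the x-axis gridline crossings are at x ∈ {-1, 1}; a circular section at z = 0 has radius exactly 1; among the integer gridlines, it crosses the y-axis at y ∈ {-1, 1}.
Together with the visible shape, these determine p as stated.

x^2 + y^2 + 3*z^2 - 1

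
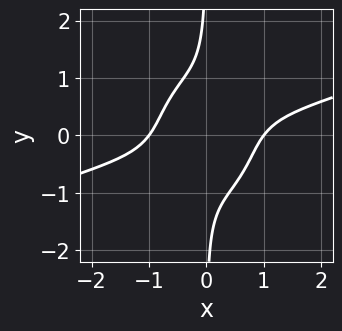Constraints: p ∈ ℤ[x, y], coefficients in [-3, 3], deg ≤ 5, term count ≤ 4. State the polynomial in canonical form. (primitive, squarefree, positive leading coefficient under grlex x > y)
First, deg p = 4. A generic line meets the curve in up to 4 points.
Then, from the axis intercepts and sections: among the integer gridlines, it crosses the x-axis at x ∈ {-1, 1}; the curve avoids every integer y-axis point in the box.
Finally, assembling these constraints gives the stated polynomial.

x^4 - 3*x^3*y - 2*x*y^3 - 1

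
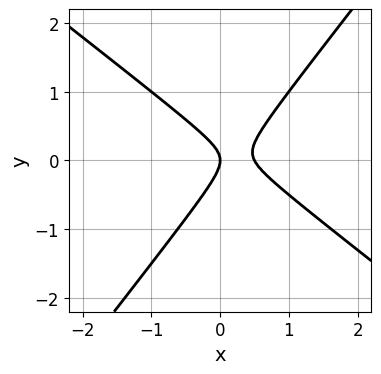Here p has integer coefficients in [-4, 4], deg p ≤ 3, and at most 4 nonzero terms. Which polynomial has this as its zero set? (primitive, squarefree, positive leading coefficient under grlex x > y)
2*x^2 + x*y - 2*y^2 - x

1. deg p = 2. No degree-1 curve has this shape.
2. From the axis intercepts and sections: one y-axis crossing is at y = 0; it crosses the x-axis at the gridline x = 0.
3. Matching integer coefficients to the picture gives p.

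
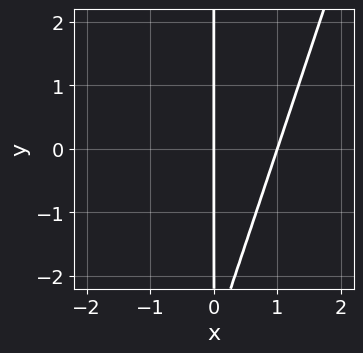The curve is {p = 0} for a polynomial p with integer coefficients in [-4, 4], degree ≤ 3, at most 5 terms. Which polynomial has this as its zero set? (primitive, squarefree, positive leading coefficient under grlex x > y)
(a) deg p = 2.
(b) From the visible intercepts: among the integer gridlines, it crosses the x-axis at x ∈ {0, 1}; every point of the y-axis in the box is on the curve.
(c) Solving for integer coefficients yields p as stated.

3*x^2 - x*y - 3*x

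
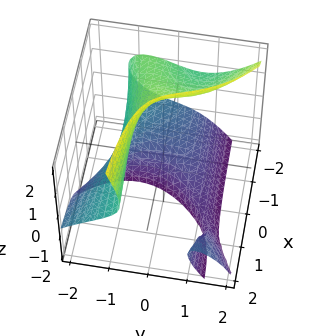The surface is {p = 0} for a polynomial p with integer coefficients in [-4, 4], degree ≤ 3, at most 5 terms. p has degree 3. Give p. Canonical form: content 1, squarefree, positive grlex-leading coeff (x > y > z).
1. The degree is 3 — the shape is more complex than any degree-2 surface.
2. Against the integer gridlines: it misses every integer gridline on the x-axis; the surface avoids every integer z-axis point in the box.
3. Solving for integer coefficients yields p as stated.

3*x*y*z + 2*x*z^2 + 2*y^3 + 3*y*z + 3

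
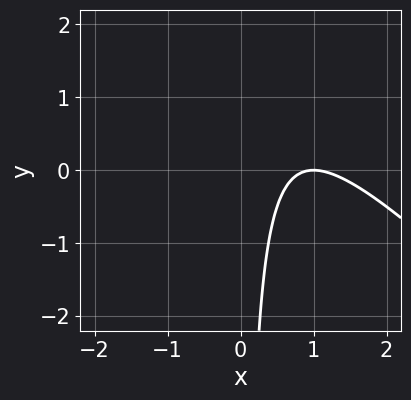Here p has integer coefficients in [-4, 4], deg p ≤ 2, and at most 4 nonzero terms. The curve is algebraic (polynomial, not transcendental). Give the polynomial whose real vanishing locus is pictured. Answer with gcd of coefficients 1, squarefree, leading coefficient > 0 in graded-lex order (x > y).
x^2 + x*y - 2*x + 1

First, degree: no degree-1 curve has this shape, so deg p = 2.
Next, from the visible intercepts: it misses every integer gridline on the y-axis; it meets the x-axis at x = 1 (among the integer gridlines).
Finally, assembling these constraints gives the stated polynomial.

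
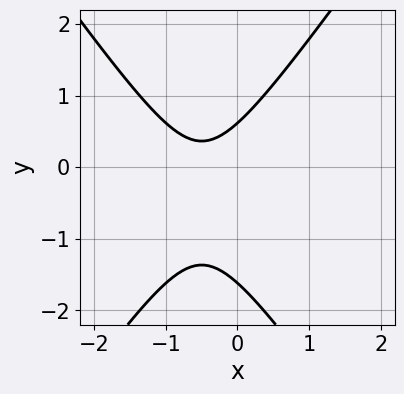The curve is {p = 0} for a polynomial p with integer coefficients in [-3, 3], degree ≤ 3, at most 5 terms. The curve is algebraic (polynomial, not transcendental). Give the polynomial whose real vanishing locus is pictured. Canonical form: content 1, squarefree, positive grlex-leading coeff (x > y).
2*x^2 - y^2 + 2*x - y + 1

First, deg p = 2.
Next, from the axis intercepts and sections: the curve avoids every integer x-axis point in the box.
Finally, these observations pin down the coefficients.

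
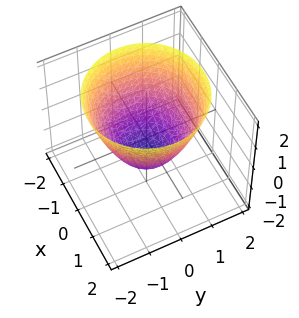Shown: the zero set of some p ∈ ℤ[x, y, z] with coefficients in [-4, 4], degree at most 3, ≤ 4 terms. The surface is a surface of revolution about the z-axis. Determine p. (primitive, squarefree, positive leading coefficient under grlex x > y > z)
x^2 + y^2 - z - 1

1. Degree: the shape is more complex than any degree-1 surface, so deg p = 2.
2. By symmetry, every cross-section ⟂ z is a circle, so x, y appear only via x² + y².
3. Against the integer gridlines: among the integer gridlines, it crosses the y-axis at y ∈ {-1, 1}; it meets the z-axis at z = -1 (among the integer gridlines); the x-axis gridline crossings are at x ∈ {-1, 1}; a circular section at z = 1 has radius between 1 and 2.
4. These observations pin down the coefficients.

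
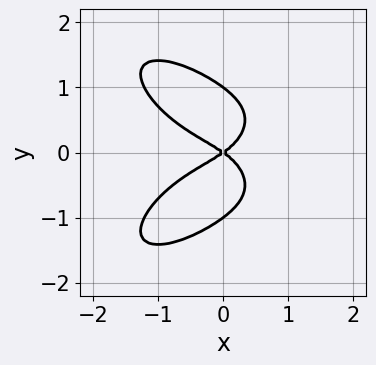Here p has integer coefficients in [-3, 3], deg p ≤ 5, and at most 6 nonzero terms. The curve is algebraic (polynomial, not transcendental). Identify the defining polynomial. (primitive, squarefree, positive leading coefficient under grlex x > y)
The degree is 4 — a generic line meets the curve in up to 4 points.
Symmetries: mirror symmetry y ↦ −y ⇒ only even powers of y.
Reading off the gridlines: among the integer gridlines, it crosses the y-axis at y ∈ {-1, 0, 1}; it crosses the x-axis at the gridline x = 0.
Fitting integer coefficients to these (and the overall shape) gives p.

x^4 + 2*y^4 + 3*x*y^2 + x^2 - 2*y^2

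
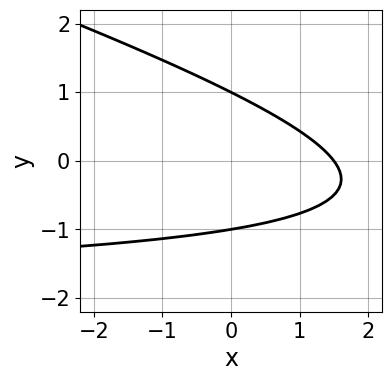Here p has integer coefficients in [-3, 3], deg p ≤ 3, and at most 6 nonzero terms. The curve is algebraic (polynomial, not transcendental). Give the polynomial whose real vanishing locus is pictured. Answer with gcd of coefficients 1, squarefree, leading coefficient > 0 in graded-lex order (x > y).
(a) Degree: no degree-1 curve has this shape, so deg p = 2.
(b) Reading off the gridlines: among the integer gridlines, it crosses the y-axis at y ∈ {-1, 1}.
(c) Assembling these constraints gives the stated polynomial.

x*y + 3*y^2 + 2*x - 3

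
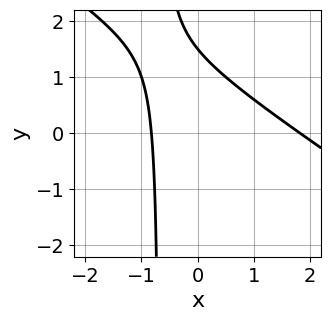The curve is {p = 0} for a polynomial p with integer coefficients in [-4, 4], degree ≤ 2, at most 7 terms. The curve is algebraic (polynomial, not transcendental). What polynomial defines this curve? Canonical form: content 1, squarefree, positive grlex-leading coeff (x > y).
2*x^2 + 3*x*y - 2*x + 2*y - 3

1. The degree is 2 — the shape is more complex than any degree-1 curve.
2. Matching integer coefficients to the picture gives p.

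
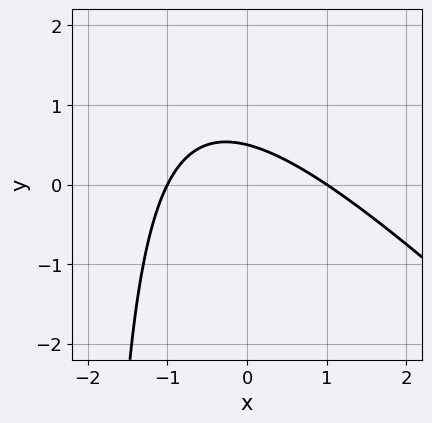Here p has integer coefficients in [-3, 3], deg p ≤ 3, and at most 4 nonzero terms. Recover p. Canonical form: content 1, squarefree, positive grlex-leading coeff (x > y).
x^2 + x*y + 2*y - 1

deg p = 2. No degree-1 curve has this shape.
Against the integer gridlines: the x-axis gridline crossings are at x ∈ {-1, 1}.
These observations pin down the coefficients.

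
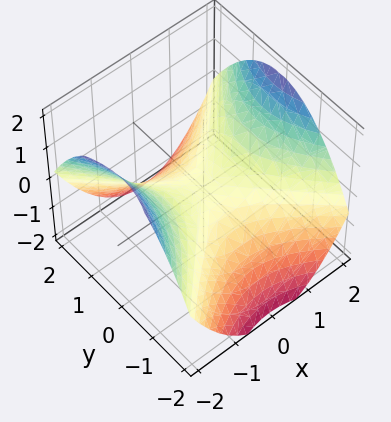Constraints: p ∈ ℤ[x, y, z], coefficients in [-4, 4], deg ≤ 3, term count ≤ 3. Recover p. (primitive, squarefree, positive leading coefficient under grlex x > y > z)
x^2 - y^2 - 2*z

(a) The degree is 2 — a saddle surface; a quadric.
(b) Symmetries: it's symmetric under y → −y, forcing even powers of y; the x ↦ −x reflection is a symmetry, so x appears only in even powers.
(c) Against the integer gridlines: one x-axis crossing is at x = 0; it meets the y-axis at y = 0 (among the integer gridlines).
(d) Solving for integer coefficients yields p as stated.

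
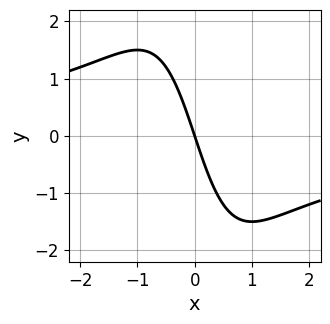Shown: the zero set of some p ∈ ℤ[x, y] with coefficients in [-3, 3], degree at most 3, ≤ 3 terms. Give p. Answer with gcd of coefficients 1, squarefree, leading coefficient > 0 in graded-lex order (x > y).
x^2*y + 3*x + y

Degree: the shape is more complex than any degree-2 curve, so deg p = 3.
Against the integer gridlines: it meets the x-axis at x = 0 (among the integer gridlines); one y-axis crossing is at y = 0.
Together with the visible shape, these determine p as stated.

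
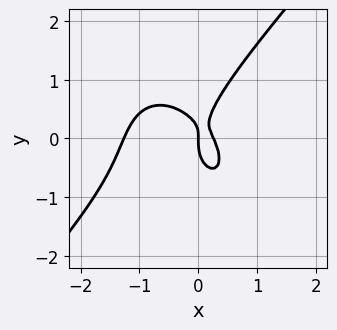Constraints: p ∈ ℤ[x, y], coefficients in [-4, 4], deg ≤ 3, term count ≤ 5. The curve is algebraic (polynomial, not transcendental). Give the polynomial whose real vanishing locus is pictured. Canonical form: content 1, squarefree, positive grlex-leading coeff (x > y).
3*x^3 - 2*y^3 + 3*x^2 + 2*x*y - x

1. Degree: no degree-2 curve has this shape, so deg p = 3.
2. Checking where it meets the axes: it crosses the y-axis at the gridline y = 0; one x-axis crossing is at x = 0.
3. The integer polynomial consistent with all of this is the stated p.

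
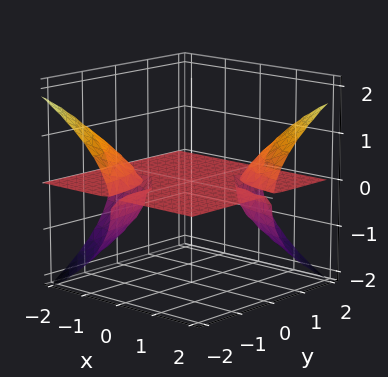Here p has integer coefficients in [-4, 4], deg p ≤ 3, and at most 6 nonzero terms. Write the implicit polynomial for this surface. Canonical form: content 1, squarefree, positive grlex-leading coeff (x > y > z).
(a) There are 3 components. Treating them together as one polynomial.
(b) The degree is 3 — no degree-2 surface has this shape.
(c) Reading off the gridlines: it crosses the z-axis at the gridline z = 0; every point of the y-axis in the box is on the surface.
(d) Putting this together gives p. Check: (-1, 0, 0) on the x-axis lies on the surface, and p(-1, 0, 0) = 0. ✓

2*x*y*z - 2*z^3 - z^2 - z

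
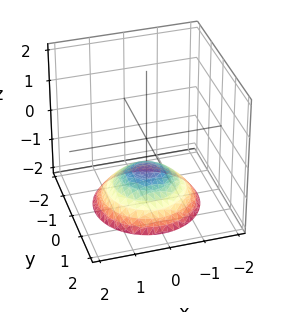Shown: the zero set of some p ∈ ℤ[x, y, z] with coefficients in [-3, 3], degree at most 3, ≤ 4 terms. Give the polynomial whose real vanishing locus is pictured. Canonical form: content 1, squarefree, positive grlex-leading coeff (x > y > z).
x^2 + y^2 + 2*z + 2

1. Degree: no degree-1 surface has this shape, so deg p = 2.
2. Symmetry: every cross-section ⟂ z is a circle, so x, y appear only via x² + y².
3. Reading off the gridlines: one z-axis crossing is at z = -1; no y-intercept at any integer in the box.
4. Fitting integer coefficients to these (and the overall shape) gives p.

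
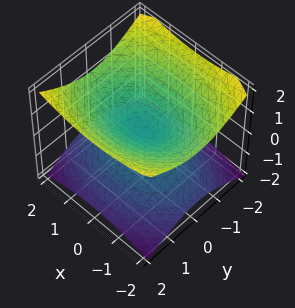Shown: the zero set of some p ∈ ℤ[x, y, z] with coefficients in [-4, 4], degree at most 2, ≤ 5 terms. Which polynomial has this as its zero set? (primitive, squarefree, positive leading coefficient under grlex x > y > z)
x^2 + 2*y^2 - 3*z^2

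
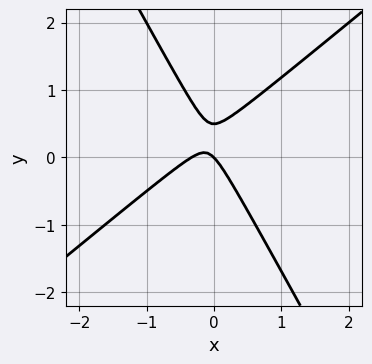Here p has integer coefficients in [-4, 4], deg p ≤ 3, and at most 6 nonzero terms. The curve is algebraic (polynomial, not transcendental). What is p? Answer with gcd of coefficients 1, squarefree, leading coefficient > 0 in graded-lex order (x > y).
3*x^2 - 2*x*y - 2*y^2 + x + y

(a) Degree: the shape is more complex than any degree-1 curve, so deg p = 2.
(b) Observable constraints: it meets the y-axis at y = 0 (among the integer gridlines); it crosses the x-axis at the gridline x = 0.
(c) Together with the visible shape, these determine p as stated.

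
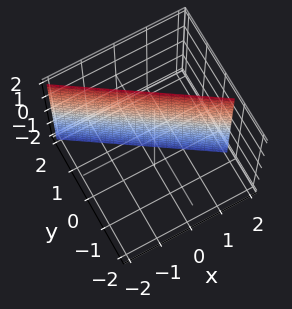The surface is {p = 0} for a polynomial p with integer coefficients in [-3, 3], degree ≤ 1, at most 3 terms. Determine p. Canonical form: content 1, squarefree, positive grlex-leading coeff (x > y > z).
2*x + 3*y - 2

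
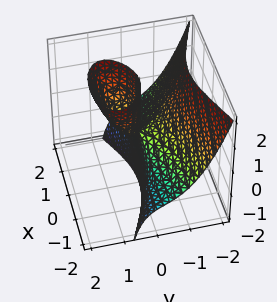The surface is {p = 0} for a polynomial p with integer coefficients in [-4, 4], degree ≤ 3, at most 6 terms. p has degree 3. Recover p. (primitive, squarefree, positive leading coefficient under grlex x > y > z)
x^2*z + 3*y^3 + x^2 - 3*y*z

(a) deg p = 3. No degree-2 surface has this shape.
(b) From the visible intercepts: it crosses the x-axis at the gridline x = 0; every point of the z-axis in the box is on the surface.
(c) Matching integer coefficients to the picture gives p.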